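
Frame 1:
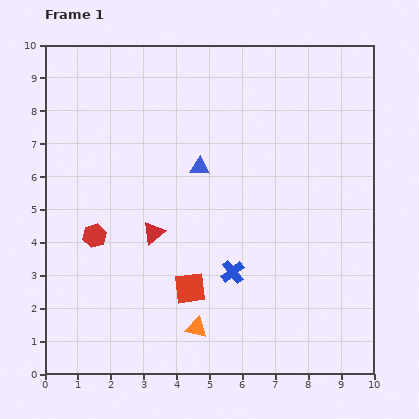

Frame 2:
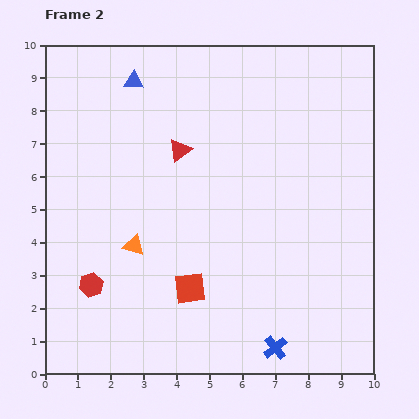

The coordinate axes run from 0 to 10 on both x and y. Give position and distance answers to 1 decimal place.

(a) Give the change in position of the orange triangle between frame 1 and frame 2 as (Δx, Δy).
(-1.9, 2.5)

The orange triangle was at (4.6, 1.4) in frame 1 and (2.7, 3.9) in frame 2.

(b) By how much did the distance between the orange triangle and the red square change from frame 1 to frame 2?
+0.9

Distance in frame 1: 1.2. Distance in frame 2: 2.1.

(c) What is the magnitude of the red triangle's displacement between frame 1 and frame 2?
2.6

The red triangle moved from (3.3, 4.3) to (4.1, 6.8), a distance of √(0.8² + 2.5²) ≈ 2.6.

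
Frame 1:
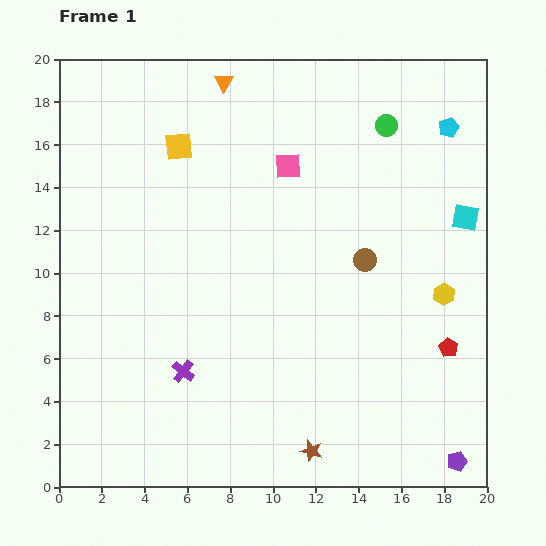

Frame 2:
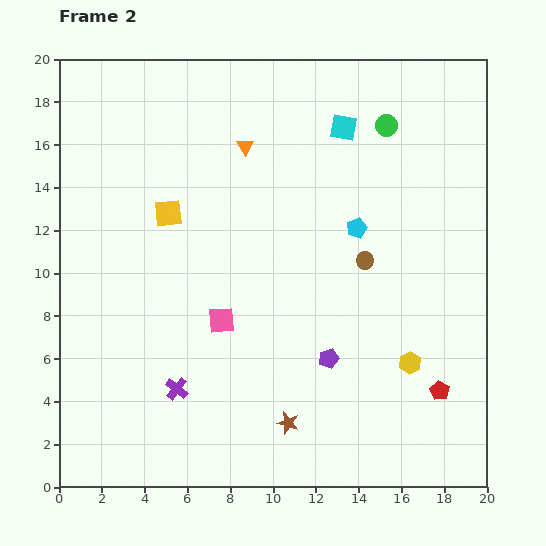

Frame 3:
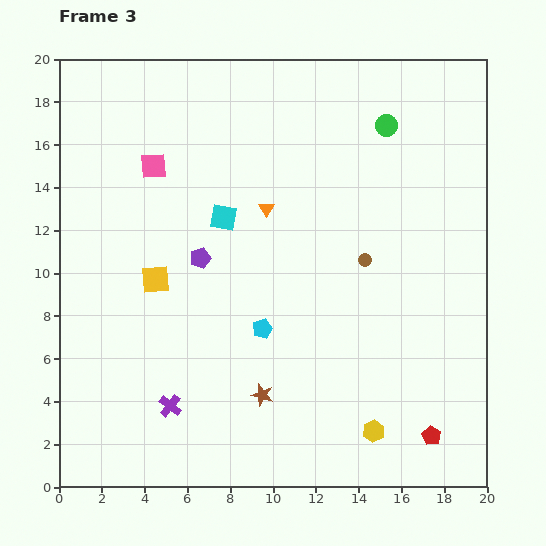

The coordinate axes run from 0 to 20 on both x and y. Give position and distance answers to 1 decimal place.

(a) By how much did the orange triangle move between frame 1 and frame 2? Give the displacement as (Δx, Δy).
(1.0, -3.0)

The orange triangle was at (7.7, 18.9) in frame 1 and (8.7, 15.9) in frame 2.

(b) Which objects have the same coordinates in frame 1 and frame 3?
the green circle, the brown circle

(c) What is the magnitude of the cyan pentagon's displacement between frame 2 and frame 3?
6.4

The cyan pentagon moved from (13.9, 12.1) to (9.5, 7.4), a distance of √(4.4² + 4.7²) ≈ 6.4.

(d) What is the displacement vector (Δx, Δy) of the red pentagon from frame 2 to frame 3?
(-0.4, -2.1)

The red pentagon was at (17.8, 4.5) in frame 2 and (17.4, 2.4) in frame 3.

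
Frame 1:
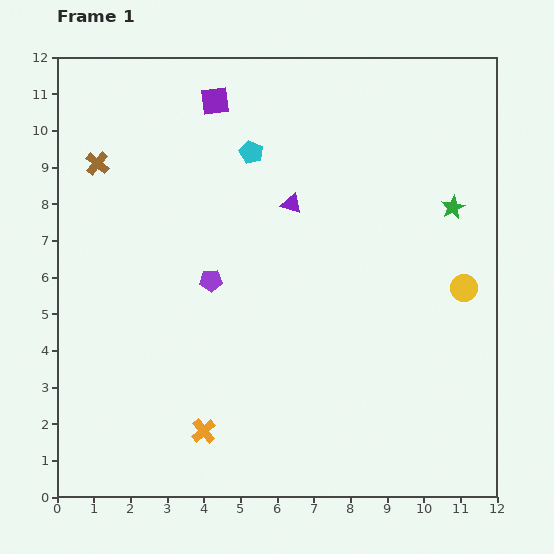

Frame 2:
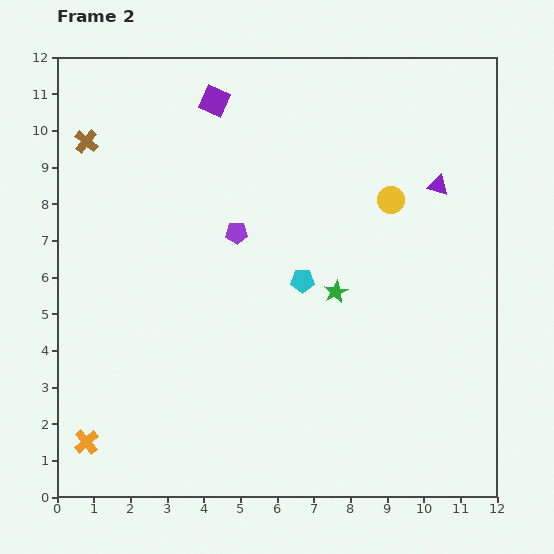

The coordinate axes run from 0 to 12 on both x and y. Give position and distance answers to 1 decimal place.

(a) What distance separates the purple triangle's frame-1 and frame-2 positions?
4.0

The purple triangle moved from (6.4, 8.0) to (10.4, 8.5), a distance of √(4.0² + 0.5²) ≈ 4.0.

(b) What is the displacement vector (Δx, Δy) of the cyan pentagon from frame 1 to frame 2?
(1.4, -3.5)

The cyan pentagon was at (5.3, 9.4) in frame 1 and (6.7, 5.9) in frame 2.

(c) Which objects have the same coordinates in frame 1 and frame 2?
the purple square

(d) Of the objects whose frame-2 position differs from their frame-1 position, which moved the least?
the brown cross

(moved 0.7)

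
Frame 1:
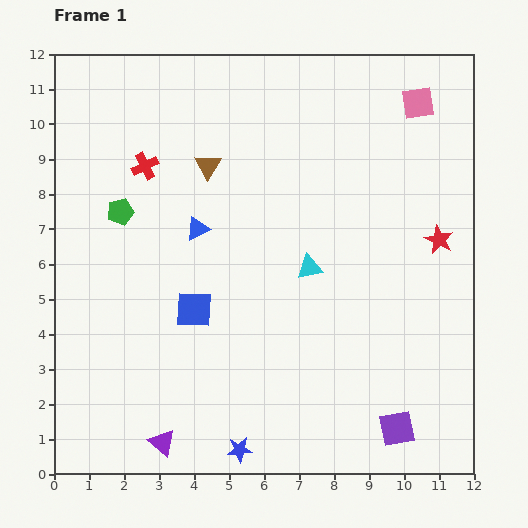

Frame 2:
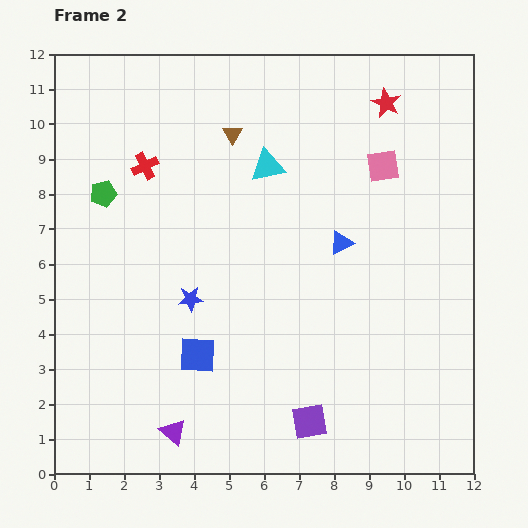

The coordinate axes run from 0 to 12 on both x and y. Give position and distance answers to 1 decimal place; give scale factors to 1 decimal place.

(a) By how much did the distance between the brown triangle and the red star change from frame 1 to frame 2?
-2.4

Distance in frame 1: 6.9. Distance in frame 2: 4.5.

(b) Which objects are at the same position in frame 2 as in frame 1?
the red cross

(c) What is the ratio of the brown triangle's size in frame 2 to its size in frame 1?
0.7×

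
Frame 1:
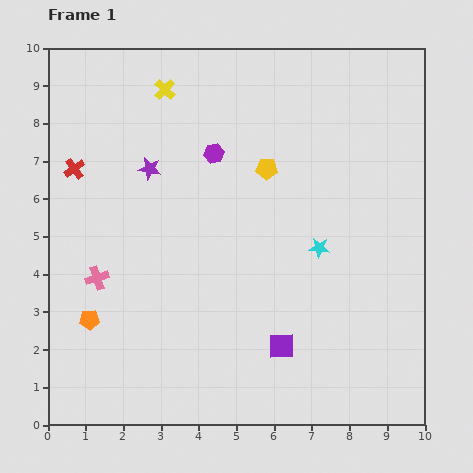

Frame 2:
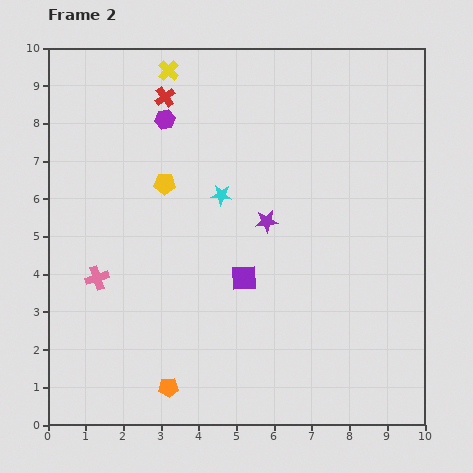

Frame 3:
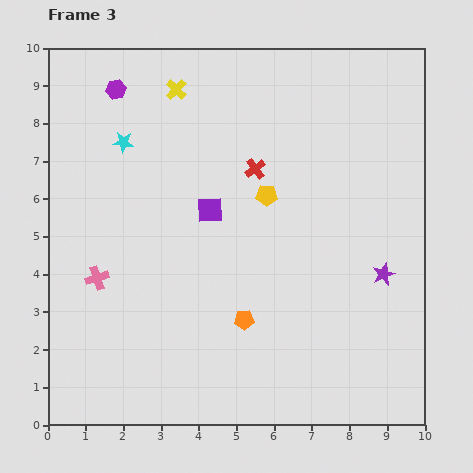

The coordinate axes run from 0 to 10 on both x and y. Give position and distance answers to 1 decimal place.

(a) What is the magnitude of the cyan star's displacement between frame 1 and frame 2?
3.0

The cyan star moved from (7.2, 4.7) to (4.6, 6.1), a distance of √(2.6² + 1.4²) ≈ 3.0.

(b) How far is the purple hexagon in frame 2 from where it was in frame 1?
1.6

The purple hexagon moved from (4.4, 7.2) to (3.1, 8.1), a distance of √(1.3² + 0.9²) ≈ 1.6.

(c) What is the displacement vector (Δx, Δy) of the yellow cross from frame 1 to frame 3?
(0.3, 0.0)

The yellow cross was at (3.1, 8.9) in frame 1 and (3.4, 8.9) in frame 3.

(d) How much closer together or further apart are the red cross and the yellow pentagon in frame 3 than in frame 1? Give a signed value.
-4.3

Distance in frame 1: 5.1. Distance in frame 3: 0.8.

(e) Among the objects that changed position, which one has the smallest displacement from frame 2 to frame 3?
the yellow cross

(moved 0.5)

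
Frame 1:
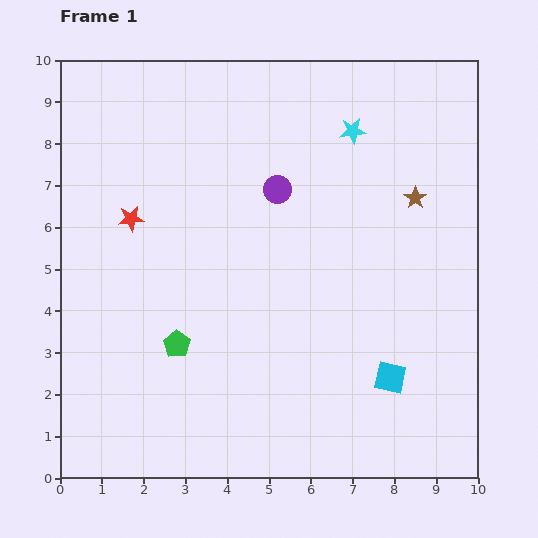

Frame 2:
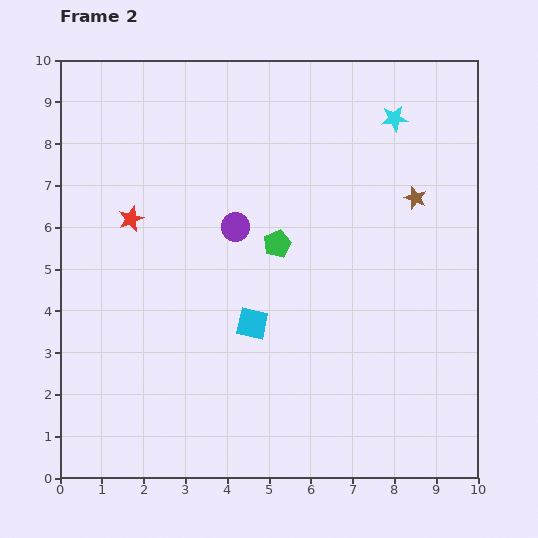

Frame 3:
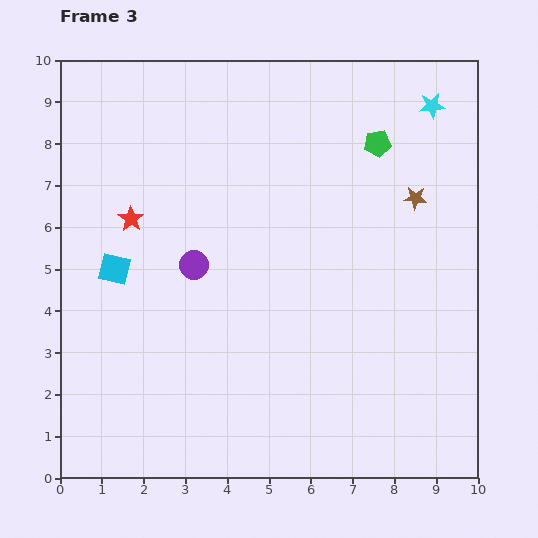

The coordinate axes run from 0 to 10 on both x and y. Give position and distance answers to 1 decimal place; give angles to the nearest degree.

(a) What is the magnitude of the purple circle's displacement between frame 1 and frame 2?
1.3

The purple circle moved from (5.2, 6.9) to (4.2, 6.0), a distance of √(1.0² + 0.9²) ≈ 1.3.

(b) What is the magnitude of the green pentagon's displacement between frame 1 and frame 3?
6.8

The green pentagon moved from (2.8, 3.2) to (7.6, 8.0), a distance of √(4.8² + 4.8²) ≈ 6.8.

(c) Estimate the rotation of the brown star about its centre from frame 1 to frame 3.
31° counter-clockwise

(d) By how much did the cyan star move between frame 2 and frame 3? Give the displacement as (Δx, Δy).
(0.9, 0.3)

The cyan star was at (8.0, 8.6) in frame 2 and (8.9, 8.9) in frame 3.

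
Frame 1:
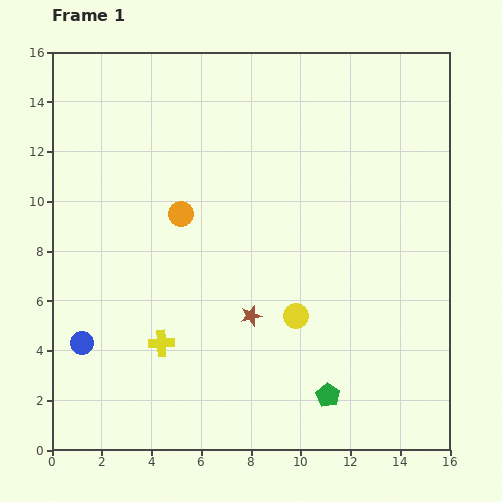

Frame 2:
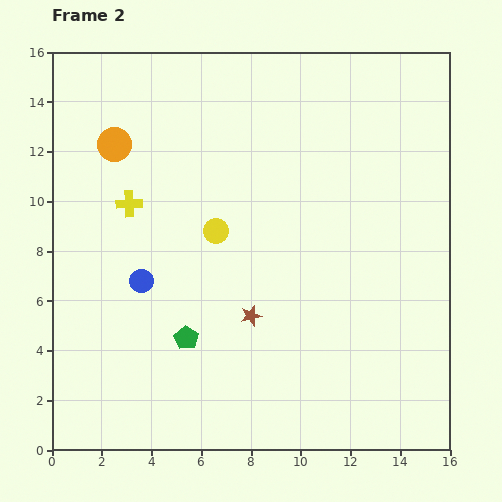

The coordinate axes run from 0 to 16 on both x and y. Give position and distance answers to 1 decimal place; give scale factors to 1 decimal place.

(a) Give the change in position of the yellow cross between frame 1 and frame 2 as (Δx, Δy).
(-1.3, 5.6)

The yellow cross was at (4.4, 4.3) in frame 1 and (3.1, 9.9) in frame 2.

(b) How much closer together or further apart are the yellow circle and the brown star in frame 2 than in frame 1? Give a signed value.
+1.9

Distance in frame 1: 1.8. Distance in frame 2: 3.7.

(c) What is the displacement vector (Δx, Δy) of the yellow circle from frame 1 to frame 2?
(-3.2, 3.4)

The yellow circle was at (9.8, 5.4) in frame 1 and (6.6, 8.8) in frame 2.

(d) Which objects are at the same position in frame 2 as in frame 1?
the brown star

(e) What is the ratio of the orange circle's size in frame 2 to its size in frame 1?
1.4×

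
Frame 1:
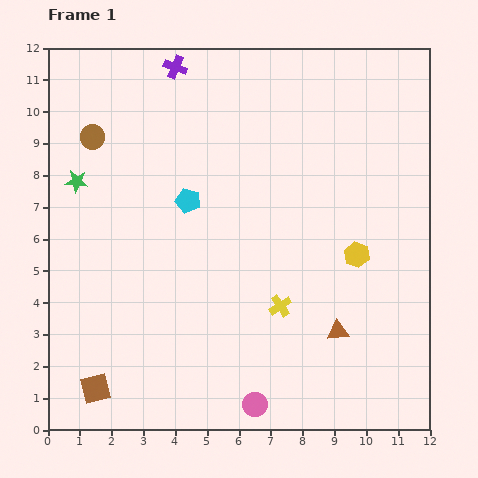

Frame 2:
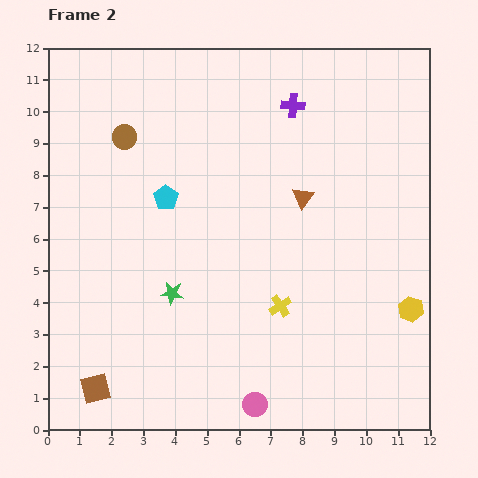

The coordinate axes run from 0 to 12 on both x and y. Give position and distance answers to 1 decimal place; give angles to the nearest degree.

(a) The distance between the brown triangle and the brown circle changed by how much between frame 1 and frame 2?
-3.9

Distance in frame 1: 9.8. Distance in frame 2: 5.9.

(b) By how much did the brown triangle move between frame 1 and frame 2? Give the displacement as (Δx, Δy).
(-1.1, 4.2)

The brown triangle was at (9.1, 3.1) in frame 1 and (8.0, 7.3) in frame 2.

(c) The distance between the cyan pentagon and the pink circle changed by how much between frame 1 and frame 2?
+0.4

Distance in frame 1: 6.7. Distance in frame 2: 7.1.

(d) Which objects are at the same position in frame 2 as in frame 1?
the pink circle, the brown square, the yellow cross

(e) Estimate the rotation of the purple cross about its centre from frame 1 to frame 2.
18° counter-clockwise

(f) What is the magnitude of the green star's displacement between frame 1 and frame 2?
4.6

The green star moved from (0.9, 7.8) to (3.9, 4.3), a distance of √(3.0² + 3.5²) ≈ 4.6.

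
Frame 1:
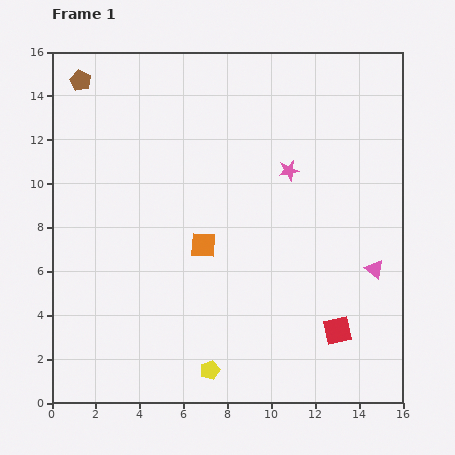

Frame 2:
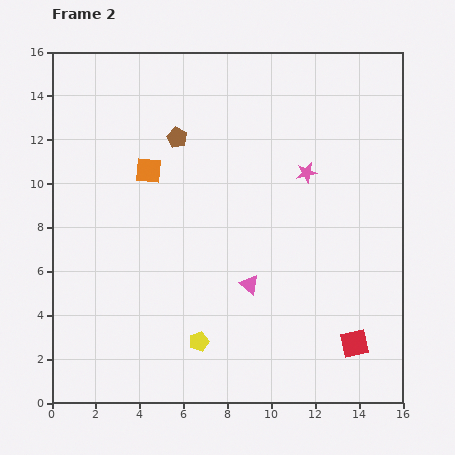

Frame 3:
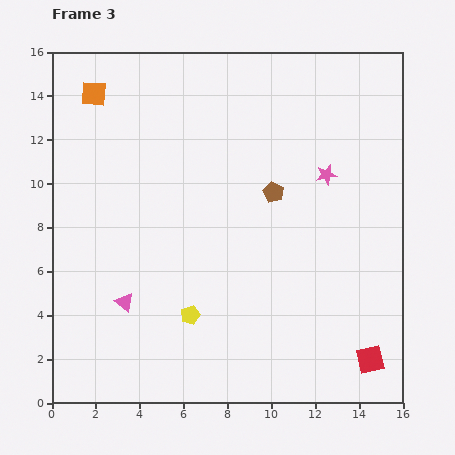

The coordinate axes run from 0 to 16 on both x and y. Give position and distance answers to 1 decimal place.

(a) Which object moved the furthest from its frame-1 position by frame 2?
the pink triangle

(moved 5.7; next 5.1)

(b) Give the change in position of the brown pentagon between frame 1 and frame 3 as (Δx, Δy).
(8.8, -5.1)

The brown pentagon was at (1.3, 14.7) in frame 1 and (10.1, 9.6) in frame 3.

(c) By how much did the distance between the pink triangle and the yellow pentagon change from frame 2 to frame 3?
-0.4

Distance in frame 2: 3.5. Distance in frame 3: 3.1.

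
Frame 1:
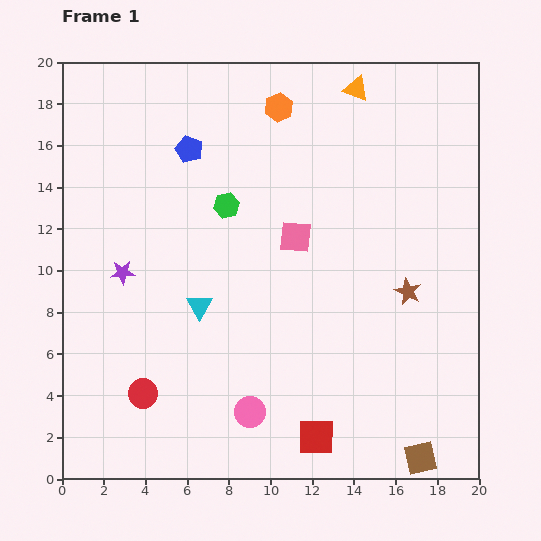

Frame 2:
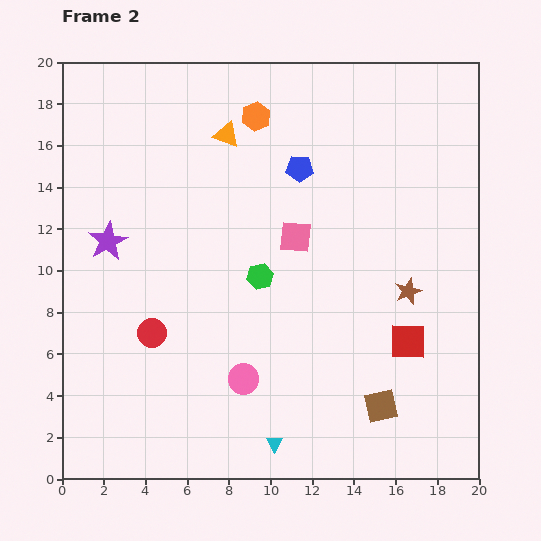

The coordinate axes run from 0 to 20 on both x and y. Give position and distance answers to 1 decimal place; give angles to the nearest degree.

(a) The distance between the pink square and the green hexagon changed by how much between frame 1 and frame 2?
-1.1

Distance in frame 1: 3.6. Distance in frame 2: 2.5.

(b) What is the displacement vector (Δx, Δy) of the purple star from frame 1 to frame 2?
(-0.7, 1.5)

The purple star was at (2.9, 9.9) in frame 1 and (2.2, 11.4) in frame 2.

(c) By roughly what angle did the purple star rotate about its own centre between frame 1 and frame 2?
26° counter-clockwise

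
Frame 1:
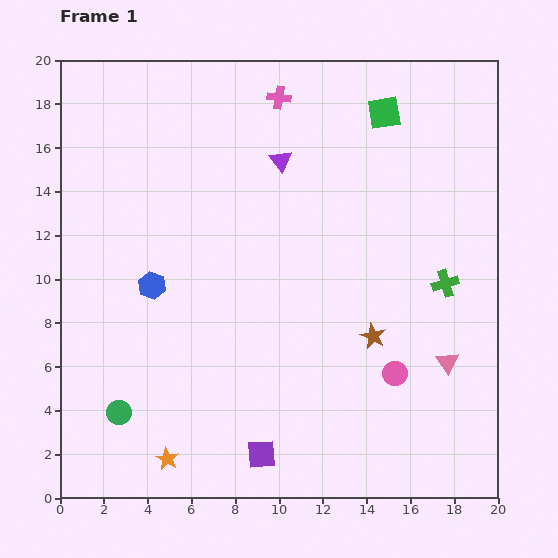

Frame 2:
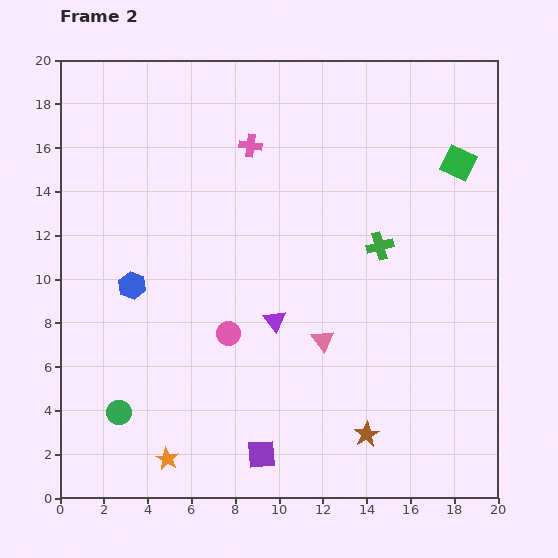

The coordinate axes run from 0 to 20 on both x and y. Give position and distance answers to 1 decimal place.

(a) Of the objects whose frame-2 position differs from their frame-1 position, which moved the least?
the blue hexagon

(moved 0.9)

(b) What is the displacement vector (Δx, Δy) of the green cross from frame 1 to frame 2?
(-3.0, 1.7)

The green cross was at (17.6, 9.8) in frame 1 and (14.6, 11.5) in frame 2.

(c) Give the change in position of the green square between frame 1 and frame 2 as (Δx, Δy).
(3.4, -2.3)

The green square was at (14.8, 17.6) in frame 1 and (18.2, 15.3) in frame 2.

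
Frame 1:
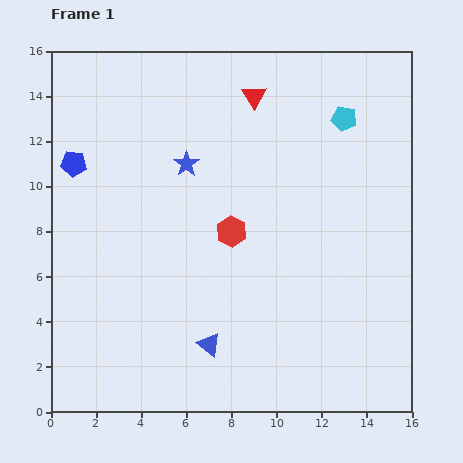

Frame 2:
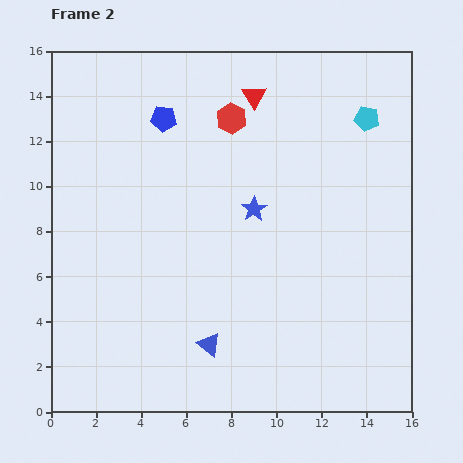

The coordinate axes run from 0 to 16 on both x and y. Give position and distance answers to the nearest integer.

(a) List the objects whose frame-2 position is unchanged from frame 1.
the blue triangle, the red triangle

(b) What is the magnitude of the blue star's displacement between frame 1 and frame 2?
4

The blue star moved from (6, 11) to (9, 9), a distance of √(3² + 2²) ≈ 4.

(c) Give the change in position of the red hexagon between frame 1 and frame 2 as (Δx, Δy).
(0, 5)

The red hexagon was at (8, 8) in frame 1 and (8, 13) in frame 2.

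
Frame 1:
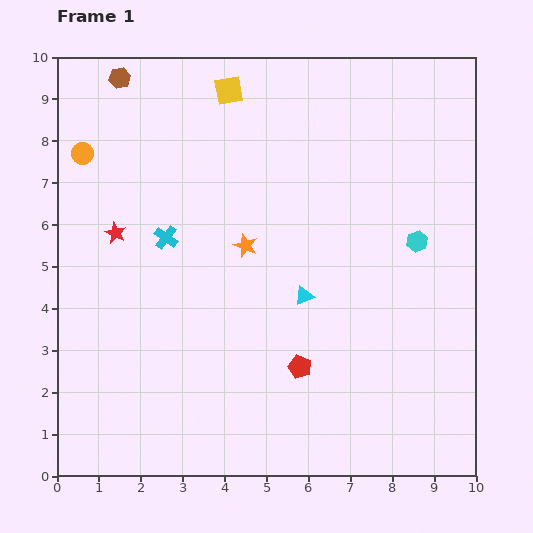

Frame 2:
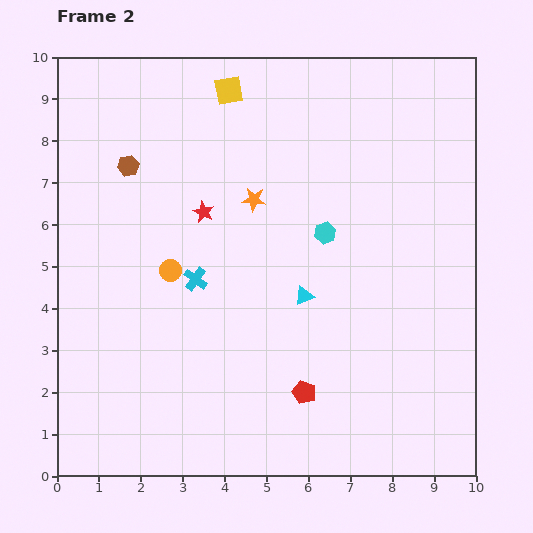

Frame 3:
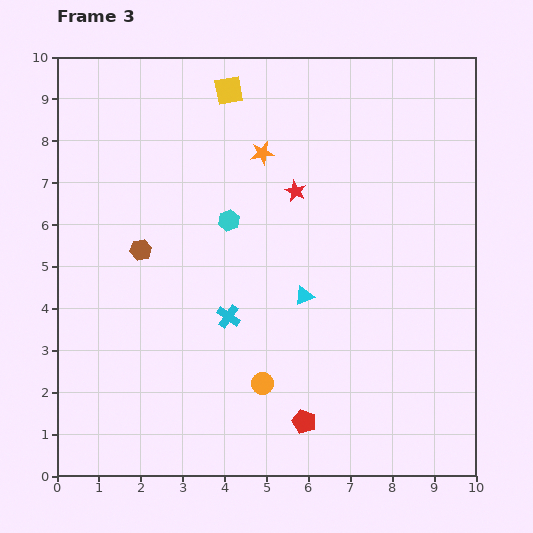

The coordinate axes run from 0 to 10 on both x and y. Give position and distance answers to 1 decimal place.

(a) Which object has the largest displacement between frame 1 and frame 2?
the orange circle

(moved 3.5; next 2.2)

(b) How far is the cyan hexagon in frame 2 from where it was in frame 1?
2.2

The cyan hexagon moved from (8.6, 5.6) to (6.4, 5.8), a distance of √(2.2² + 0.2²) ≈ 2.2.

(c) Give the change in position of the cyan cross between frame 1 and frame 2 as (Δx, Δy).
(0.7, -1.0)

The cyan cross was at (2.6, 5.7) in frame 1 and (3.3, 4.7) in frame 2.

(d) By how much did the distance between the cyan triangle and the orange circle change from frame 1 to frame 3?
-4.0

Distance in frame 1: 6.3. Distance in frame 3: 2.3.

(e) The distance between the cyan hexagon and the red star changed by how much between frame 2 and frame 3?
-1.2

Distance in frame 2: 2.9. Distance in frame 3: 1.7.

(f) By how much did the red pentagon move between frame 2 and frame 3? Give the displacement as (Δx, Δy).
(0.0, -0.7)

The red pentagon was at (5.9, 2.0) in frame 2 and (5.9, 1.3) in frame 3.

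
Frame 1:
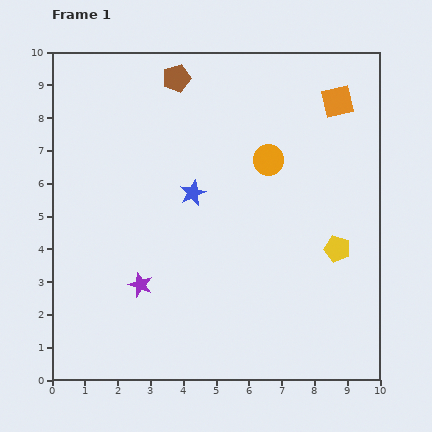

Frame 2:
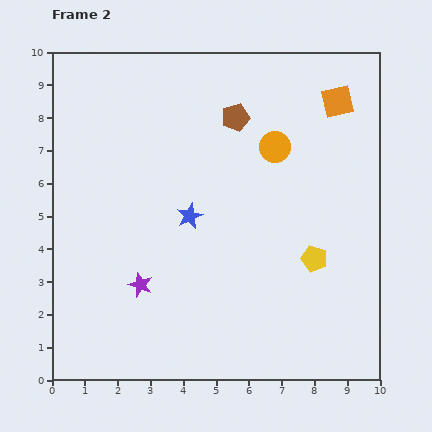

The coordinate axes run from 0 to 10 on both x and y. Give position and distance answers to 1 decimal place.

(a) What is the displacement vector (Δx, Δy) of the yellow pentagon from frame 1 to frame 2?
(-0.7, -0.3)

The yellow pentagon was at (8.7, 4.0) in frame 1 and (8.0, 3.7) in frame 2.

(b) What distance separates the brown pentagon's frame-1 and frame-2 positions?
2.2

The brown pentagon moved from (3.8, 9.2) to (5.6, 8.0), a distance of √(1.8² + 1.2²) ≈ 2.2.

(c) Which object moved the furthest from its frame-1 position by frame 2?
the brown pentagon

(moved 2.2; next 0.8)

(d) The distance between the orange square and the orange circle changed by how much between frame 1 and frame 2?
-0.4

Distance in frame 1: 2.8. Distance in frame 2: 2.4.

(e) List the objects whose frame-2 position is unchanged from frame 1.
the purple star, the orange square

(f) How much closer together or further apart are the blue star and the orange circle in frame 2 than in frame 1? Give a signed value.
+0.8

Distance in frame 1: 2.5. Distance in frame 2: 3.3.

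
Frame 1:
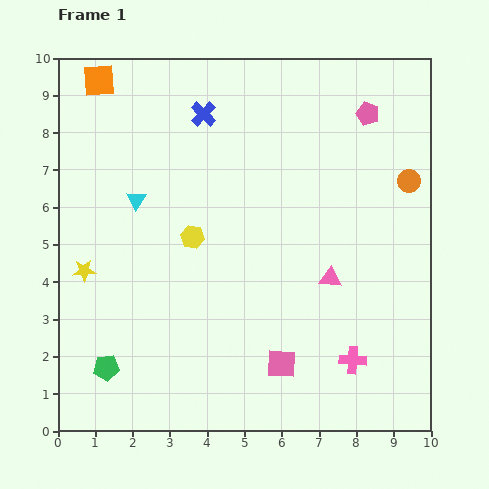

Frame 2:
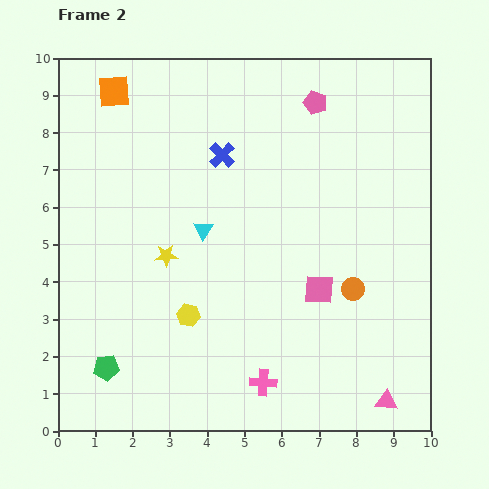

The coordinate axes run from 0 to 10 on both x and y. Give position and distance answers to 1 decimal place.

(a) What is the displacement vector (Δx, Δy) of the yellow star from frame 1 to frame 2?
(2.2, 0.4)

The yellow star was at (0.7, 4.3) in frame 1 and (2.9, 4.7) in frame 2.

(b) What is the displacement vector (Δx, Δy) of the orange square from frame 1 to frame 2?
(0.4, -0.3)

The orange square was at (1.1, 9.4) in frame 1 and (1.5, 9.1) in frame 2.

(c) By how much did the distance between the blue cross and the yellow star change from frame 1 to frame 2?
-2.2

Distance in frame 1: 5.3. Distance in frame 2: 3.1.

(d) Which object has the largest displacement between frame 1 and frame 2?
the pink triangle

(moved 3.6; next 3.3)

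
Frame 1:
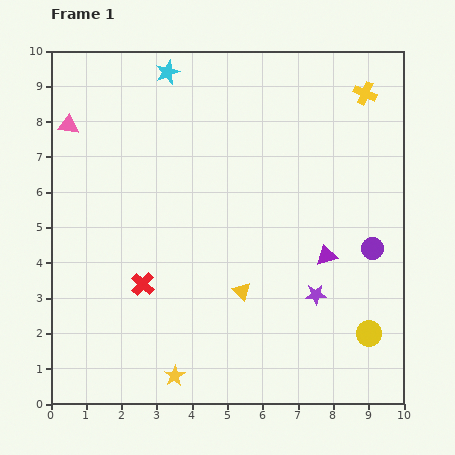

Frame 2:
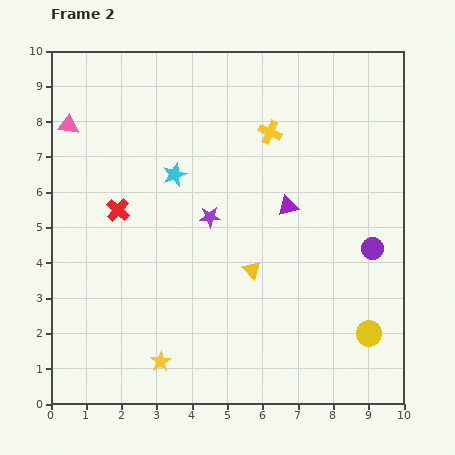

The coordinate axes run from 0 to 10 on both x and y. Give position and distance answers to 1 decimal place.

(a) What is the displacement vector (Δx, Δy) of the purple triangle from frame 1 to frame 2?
(-1.1, 1.4)

The purple triangle was at (7.8, 4.2) in frame 1 and (6.7, 5.6) in frame 2.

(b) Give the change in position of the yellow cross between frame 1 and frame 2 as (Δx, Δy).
(-2.7, -1.1)

The yellow cross was at (8.9, 8.8) in frame 1 and (6.2, 7.7) in frame 2.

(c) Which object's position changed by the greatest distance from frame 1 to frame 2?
the purple star

(moved 3.7; next 2.9)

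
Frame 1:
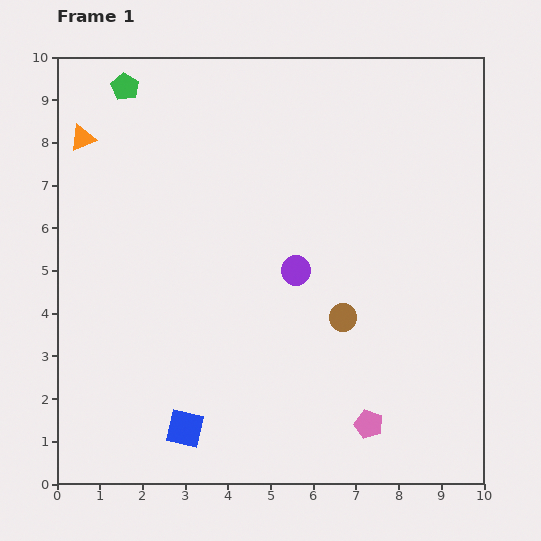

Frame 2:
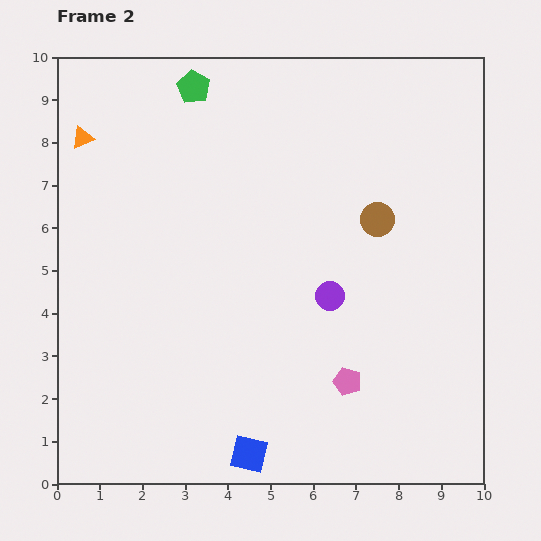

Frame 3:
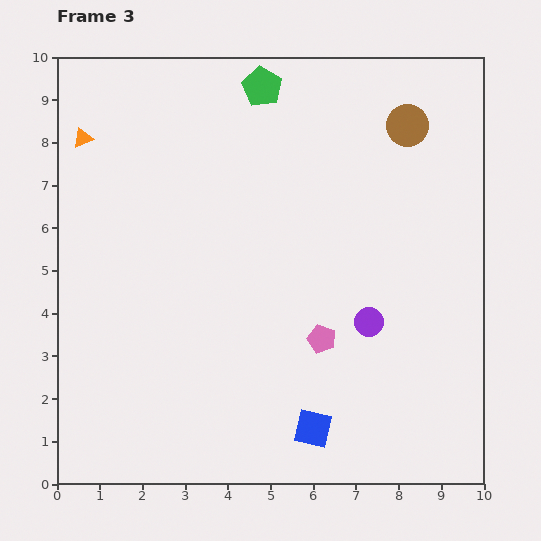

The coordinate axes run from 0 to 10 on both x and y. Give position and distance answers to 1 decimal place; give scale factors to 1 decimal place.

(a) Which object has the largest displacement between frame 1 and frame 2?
the brown circle

(moved 2.4; next 1.6)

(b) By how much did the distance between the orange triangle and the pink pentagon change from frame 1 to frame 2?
-1.1

Distance in frame 1: 9.5. Distance in frame 2: 8.4.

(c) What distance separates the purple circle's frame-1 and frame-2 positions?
1.0

The purple circle moved from (5.6, 5.0) to (6.4, 4.4), a distance of √(0.8² + 0.6²) ≈ 1.0.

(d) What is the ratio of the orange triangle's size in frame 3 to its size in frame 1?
0.8×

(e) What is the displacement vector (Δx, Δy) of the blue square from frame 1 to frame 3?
(3.0, 0.0)

The blue square was at (3.0, 1.3) in frame 1 and (6.0, 1.3) in frame 3.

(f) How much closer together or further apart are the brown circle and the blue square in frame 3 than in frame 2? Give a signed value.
+1.1

Distance in frame 2: 6.3. Distance in frame 3: 7.4.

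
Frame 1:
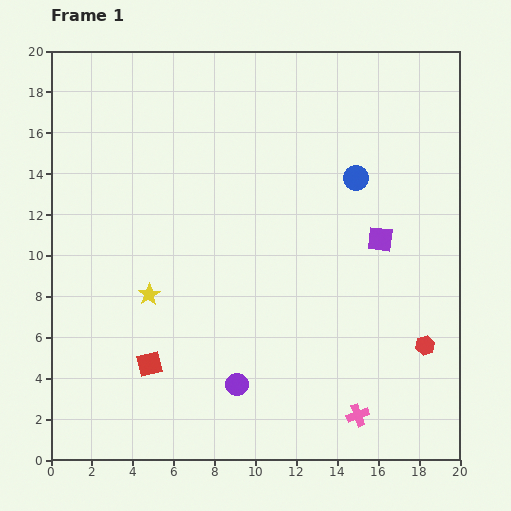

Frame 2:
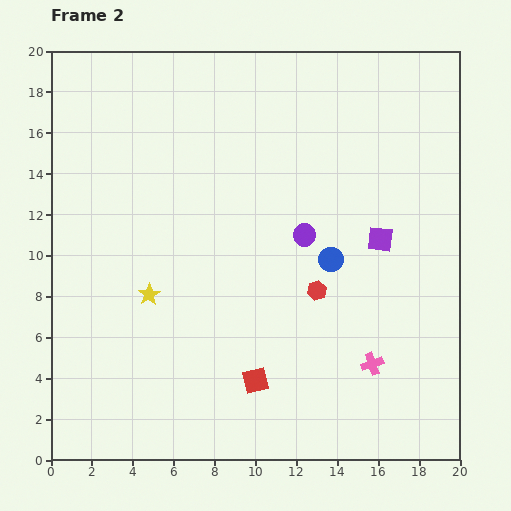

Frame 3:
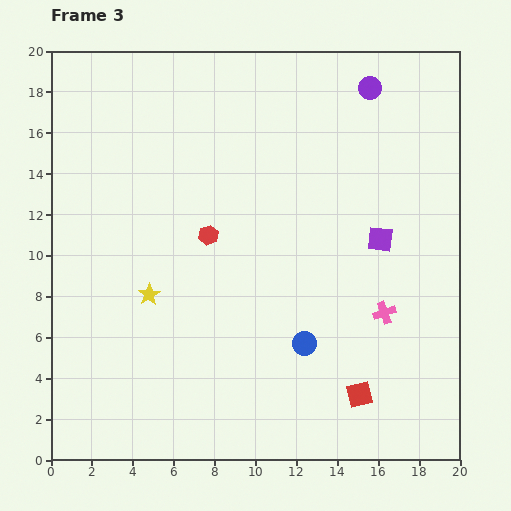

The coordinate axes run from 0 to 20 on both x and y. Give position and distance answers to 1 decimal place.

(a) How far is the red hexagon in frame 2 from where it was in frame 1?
5.9

The red hexagon moved from (18.3, 5.6) to (13.0, 8.3), a distance of √(5.3² + 2.7²) ≈ 5.9.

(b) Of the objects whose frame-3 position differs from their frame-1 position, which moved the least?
the pink cross

(moved 5.2)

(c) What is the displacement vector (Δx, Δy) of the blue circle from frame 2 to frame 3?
(-1.3, -4.1)

The blue circle was at (13.7, 9.8) in frame 2 and (12.4, 5.7) in frame 3.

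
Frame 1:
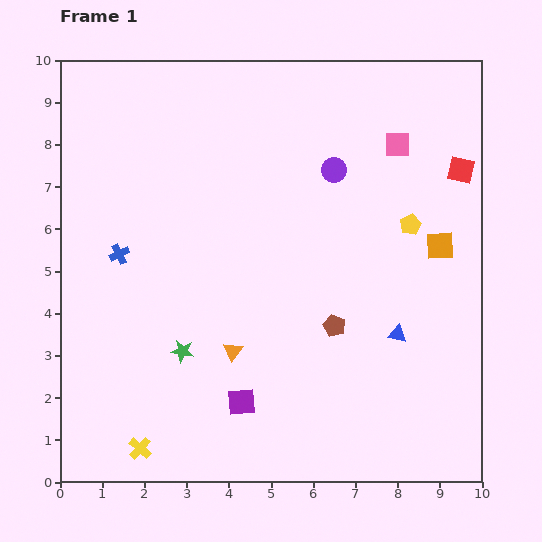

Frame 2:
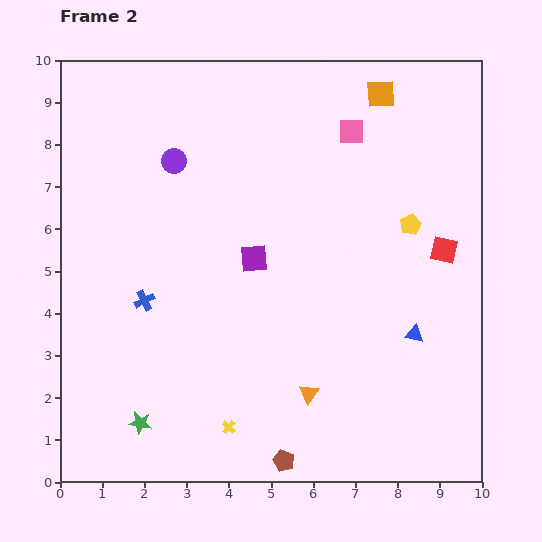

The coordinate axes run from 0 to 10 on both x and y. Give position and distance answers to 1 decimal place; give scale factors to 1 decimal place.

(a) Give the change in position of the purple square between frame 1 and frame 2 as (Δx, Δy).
(0.3, 3.4)

The purple square was at (4.3, 1.9) in frame 1 and (4.6, 5.3) in frame 2.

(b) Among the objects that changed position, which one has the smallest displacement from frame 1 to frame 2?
the blue triangle

(moved 0.4)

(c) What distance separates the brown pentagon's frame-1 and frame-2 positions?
3.4

The brown pentagon moved from (6.5, 3.7) to (5.3, 0.5), a distance of √(1.2² + 3.2²) ≈ 3.4.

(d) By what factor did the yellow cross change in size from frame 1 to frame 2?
0.6×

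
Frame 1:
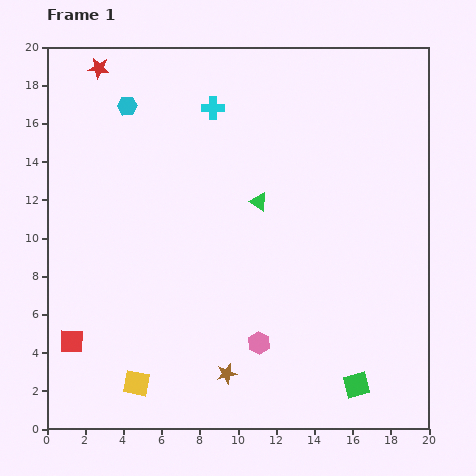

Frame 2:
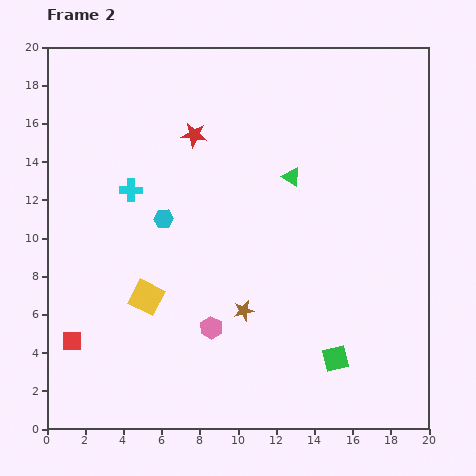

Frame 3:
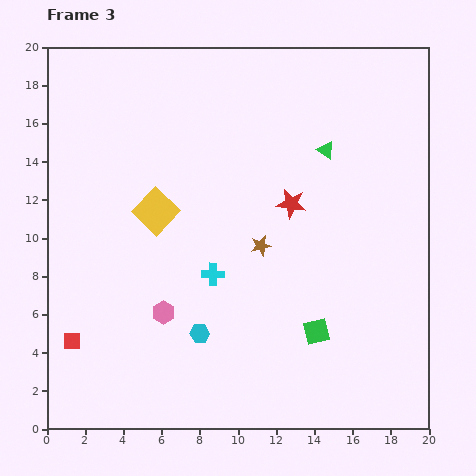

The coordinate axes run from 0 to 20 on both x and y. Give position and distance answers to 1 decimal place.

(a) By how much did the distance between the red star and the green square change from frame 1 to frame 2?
-7.6

Distance in frame 1: 21.4. Distance in frame 2: 13.8.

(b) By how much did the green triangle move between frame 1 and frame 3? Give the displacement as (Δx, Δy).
(3.5, 2.7)

The green triangle was at (11.1, 11.9) in frame 1 and (14.6, 14.6) in frame 3.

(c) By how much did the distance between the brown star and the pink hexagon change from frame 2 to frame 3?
+4.3

Distance in frame 2: 1.9. Distance in frame 3: 6.2.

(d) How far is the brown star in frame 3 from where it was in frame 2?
3.5

The brown star moved from (10.3, 6.2) to (11.2, 9.6), a distance of √(0.9² + 3.4²) ≈ 3.5.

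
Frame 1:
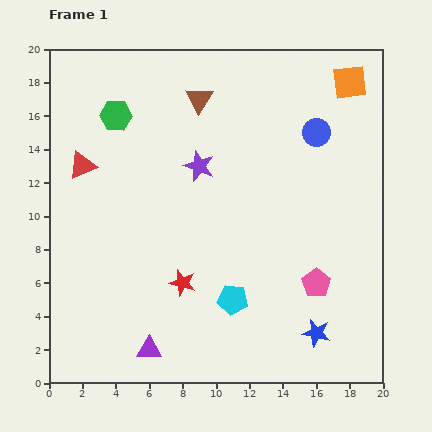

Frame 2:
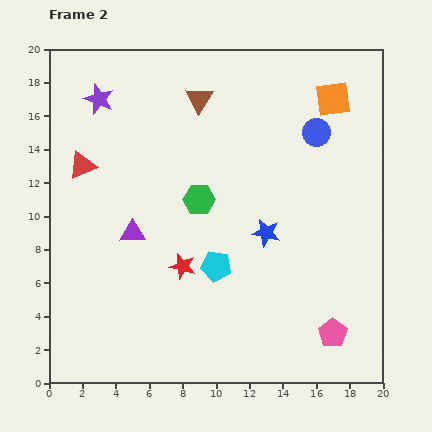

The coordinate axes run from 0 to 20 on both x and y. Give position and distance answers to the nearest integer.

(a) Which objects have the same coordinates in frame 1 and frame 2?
the red triangle, the blue circle, the brown triangle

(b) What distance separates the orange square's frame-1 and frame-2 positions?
1

The orange square moved from (18, 18) to (17, 17), a distance of √(1² + 1²) ≈ 1.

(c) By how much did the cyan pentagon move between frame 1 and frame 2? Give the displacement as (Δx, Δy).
(-1, 2)

The cyan pentagon was at (11, 5) in frame 1 and (10, 7) in frame 2.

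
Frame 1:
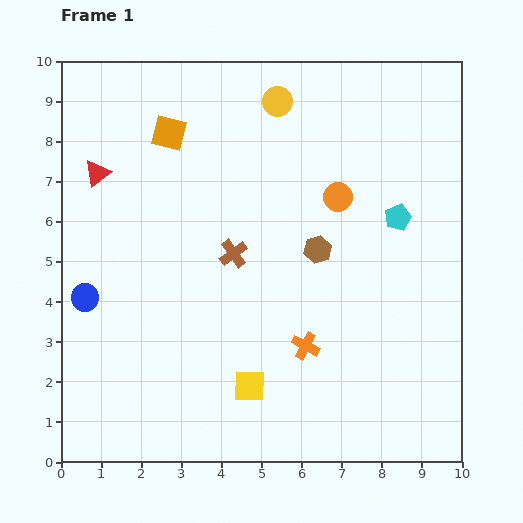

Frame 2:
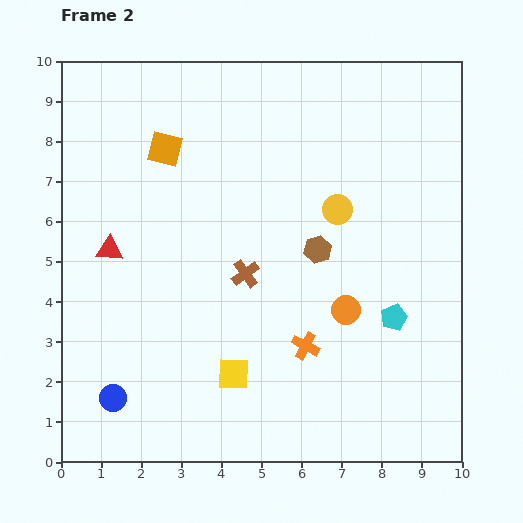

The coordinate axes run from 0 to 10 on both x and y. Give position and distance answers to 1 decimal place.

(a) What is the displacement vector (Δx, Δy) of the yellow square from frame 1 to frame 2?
(-0.4, 0.3)

The yellow square was at (4.7, 1.9) in frame 1 and (4.3, 2.2) in frame 2.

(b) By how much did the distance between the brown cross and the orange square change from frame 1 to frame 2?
+0.3

Distance in frame 1: 3.4. Distance in frame 2: 3.7.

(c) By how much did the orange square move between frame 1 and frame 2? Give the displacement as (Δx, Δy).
(-0.1, -0.4)

The orange square was at (2.7, 8.2) in frame 1 and (2.6, 7.8) in frame 2.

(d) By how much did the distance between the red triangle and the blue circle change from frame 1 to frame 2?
+0.6

Distance in frame 1: 3.1. Distance in frame 2: 3.7.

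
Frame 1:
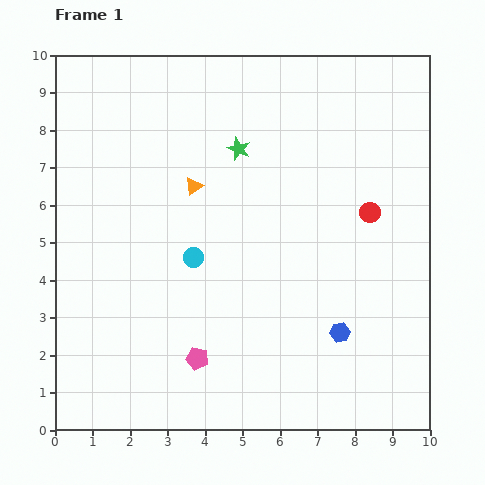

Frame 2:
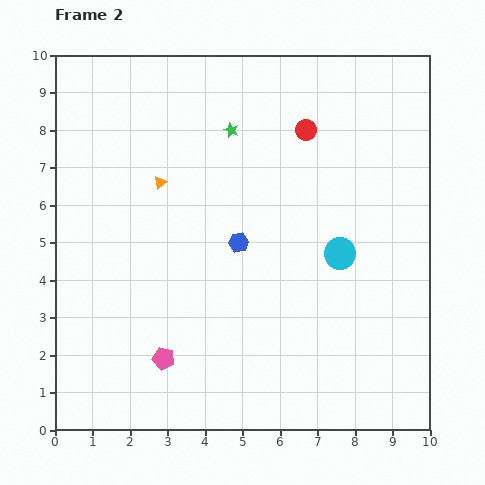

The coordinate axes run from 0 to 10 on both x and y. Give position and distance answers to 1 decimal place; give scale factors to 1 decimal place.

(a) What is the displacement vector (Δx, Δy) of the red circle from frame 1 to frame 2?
(-1.7, 2.2)

The red circle was at (8.4, 5.8) in frame 1 and (6.7, 8.0) in frame 2.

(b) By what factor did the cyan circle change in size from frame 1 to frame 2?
1.5×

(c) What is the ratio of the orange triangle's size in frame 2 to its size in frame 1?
0.7×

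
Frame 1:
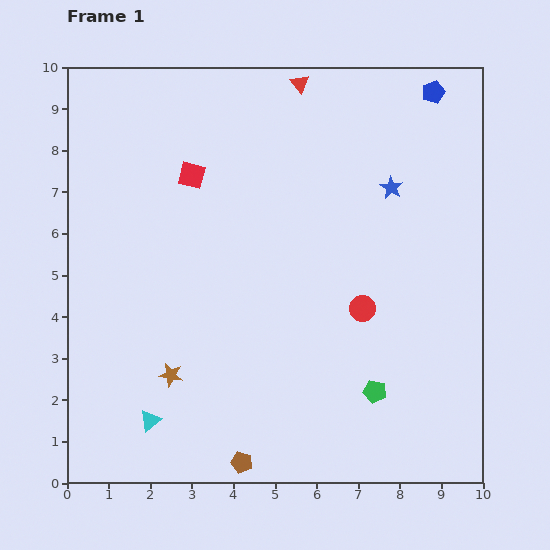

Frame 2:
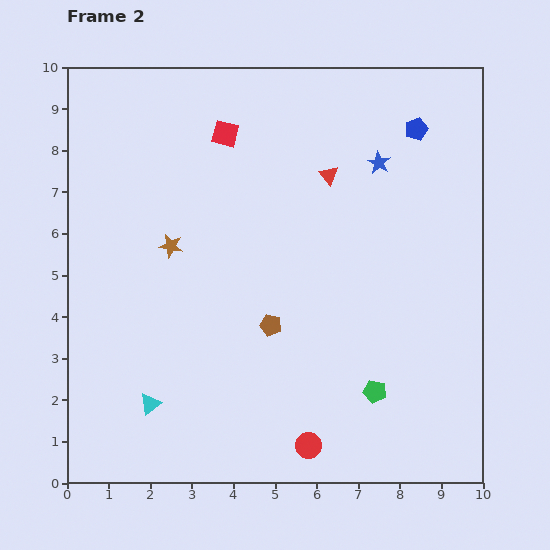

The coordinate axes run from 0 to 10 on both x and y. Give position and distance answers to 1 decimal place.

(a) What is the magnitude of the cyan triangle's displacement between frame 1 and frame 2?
0.4

The cyan triangle moved from (2.0, 1.5) to (2.0, 1.9), a distance of √(0.0² + 0.4²) ≈ 0.4.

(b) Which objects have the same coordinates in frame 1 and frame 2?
the green pentagon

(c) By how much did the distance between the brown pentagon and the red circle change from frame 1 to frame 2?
-1.7

Distance in frame 1: 4.7. Distance in frame 2: 3.0.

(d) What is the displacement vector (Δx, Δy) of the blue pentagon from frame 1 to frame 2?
(-0.4, -0.9)

The blue pentagon was at (8.8, 9.4) in frame 1 and (8.4, 8.5) in frame 2.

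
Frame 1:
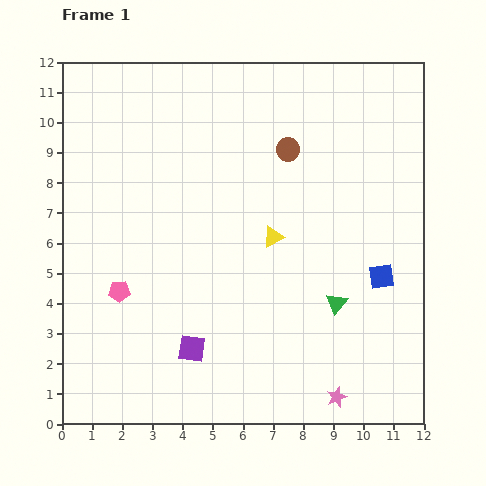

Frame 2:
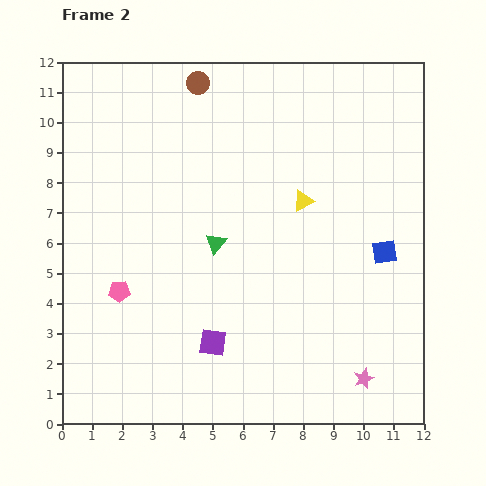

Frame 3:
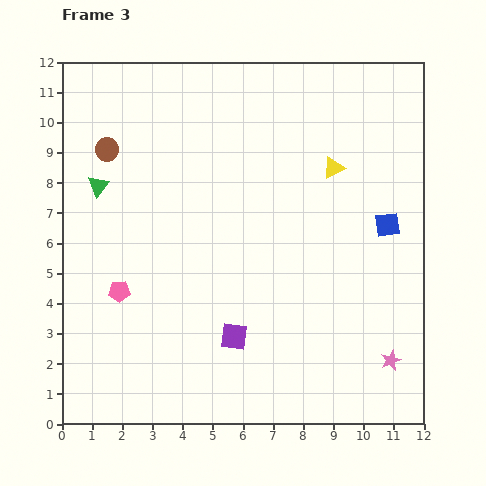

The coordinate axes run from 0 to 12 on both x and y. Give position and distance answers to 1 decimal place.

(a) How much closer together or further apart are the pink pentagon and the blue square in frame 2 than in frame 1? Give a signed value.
+0.2

Distance in frame 1: 8.7. Distance in frame 2: 8.9.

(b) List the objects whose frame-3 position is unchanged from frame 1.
the pink pentagon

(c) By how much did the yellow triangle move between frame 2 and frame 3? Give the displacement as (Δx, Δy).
(1.0, 1.1)

The yellow triangle was at (8.0, 7.4) in frame 2 and (9.0, 8.5) in frame 3.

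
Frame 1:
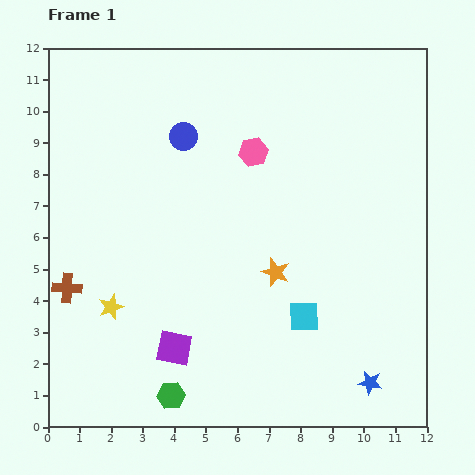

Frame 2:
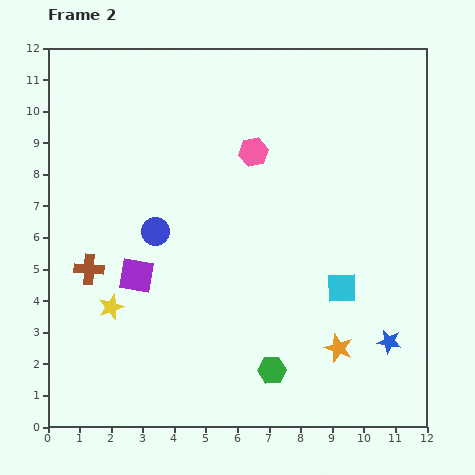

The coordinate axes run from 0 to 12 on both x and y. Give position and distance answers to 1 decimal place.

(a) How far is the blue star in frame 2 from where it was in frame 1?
1.4

The blue star moved from (10.2, 1.4) to (10.8, 2.7), a distance of √(0.6² + 1.3²) ≈ 1.4.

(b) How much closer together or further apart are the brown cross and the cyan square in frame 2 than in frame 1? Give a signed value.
+0.4

Distance in frame 1: 7.6. Distance in frame 2: 8.0.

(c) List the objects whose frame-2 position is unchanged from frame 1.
the pink hexagon, the yellow star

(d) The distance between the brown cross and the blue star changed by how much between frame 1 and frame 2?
-0.3

Distance in frame 1: 10.1. Distance in frame 2: 9.8.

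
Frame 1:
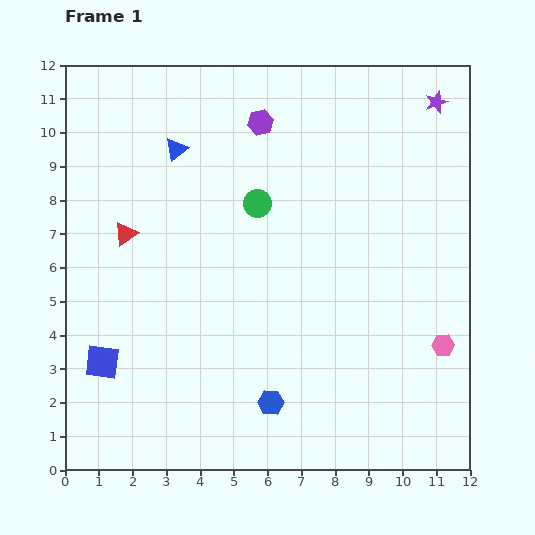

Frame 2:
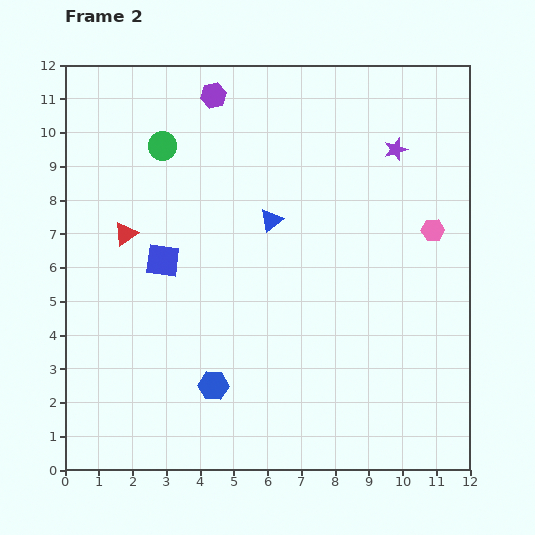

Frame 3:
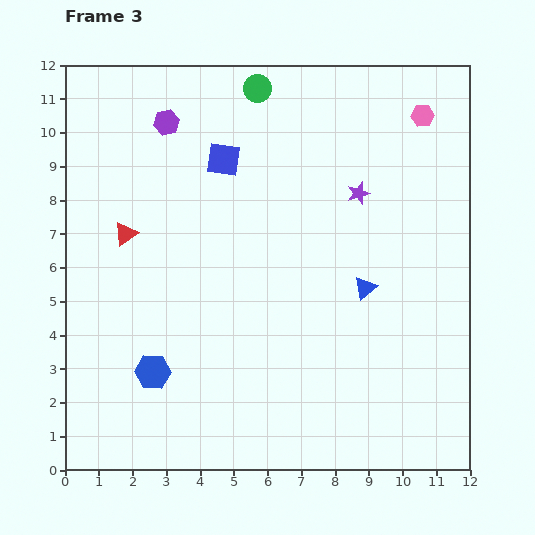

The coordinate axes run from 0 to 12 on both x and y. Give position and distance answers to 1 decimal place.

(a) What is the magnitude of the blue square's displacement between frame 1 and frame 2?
3.5

The blue square moved from (1.1, 3.2) to (2.9, 6.2), a distance of √(1.8² + 3.0²) ≈ 3.5.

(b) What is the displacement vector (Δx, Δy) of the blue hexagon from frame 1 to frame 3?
(-3.5, 0.9)

The blue hexagon was at (6.1, 2.0) in frame 1 and (2.6, 2.9) in frame 3.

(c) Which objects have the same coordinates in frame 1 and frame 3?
the red triangle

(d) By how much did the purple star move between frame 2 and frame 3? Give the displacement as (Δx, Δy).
(-1.1, -1.3)

The purple star was at (9.8, 9.5) in frame 2 and (8.7, 8.2) in frame 3.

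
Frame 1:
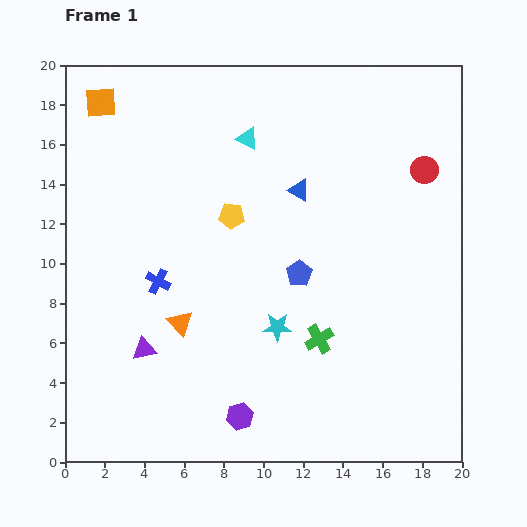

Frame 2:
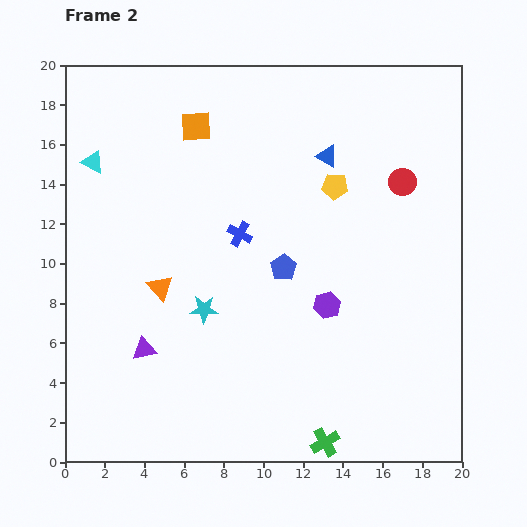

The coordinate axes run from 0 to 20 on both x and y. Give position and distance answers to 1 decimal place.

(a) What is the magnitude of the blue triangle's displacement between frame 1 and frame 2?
2.2

The blue triangle moved from (11.8, 13.7) to (13.2, 15.4), a distance of √(1.4² + 1.7²) ≈ 2.2.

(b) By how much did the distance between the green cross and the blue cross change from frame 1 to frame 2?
+2.7

Distance in frame 1: 8.6. Distance in frame 2: 11.3.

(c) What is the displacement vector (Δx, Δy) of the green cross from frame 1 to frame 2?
(0.3, -5.2)

The green cross was at (12.8, 6.2) in frame 1 and (13.1, 1.0) in frame 2.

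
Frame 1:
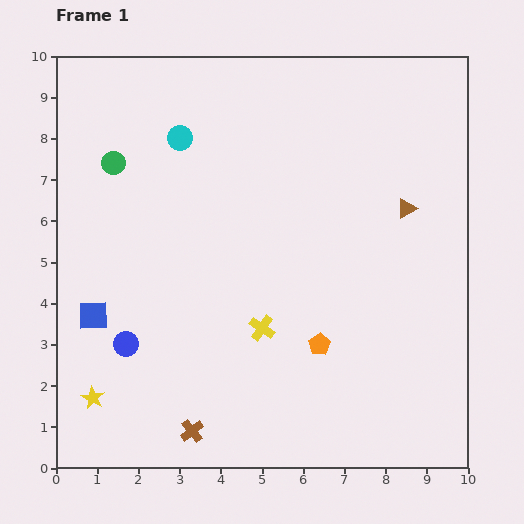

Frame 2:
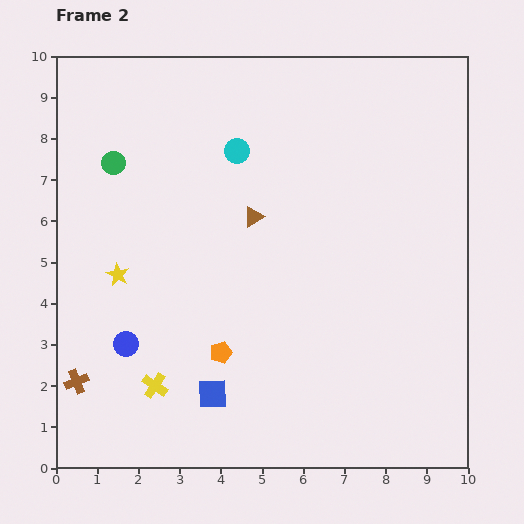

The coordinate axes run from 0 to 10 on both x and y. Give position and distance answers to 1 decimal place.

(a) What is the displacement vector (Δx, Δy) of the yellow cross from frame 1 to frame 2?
(-2.6, -1.4)

The yellow cross was at (5.0, 3.4) in frame 1 and (2.4, 2.0) in frame 2.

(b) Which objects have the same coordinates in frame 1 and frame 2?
the green circle, the blue circle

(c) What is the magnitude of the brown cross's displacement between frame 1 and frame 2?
3.0

The brown cross moved from (3.3, 0.9) to (0.5, 2.1), a distance of √(2.8² + 1.2²) ≈ 3.0.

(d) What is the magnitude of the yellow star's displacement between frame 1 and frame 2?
3.1

The yellow star moved from (0.9, 1.7) to (1.5, 4.7), a distance of √(0.6² + 3.0²) ≈ 3.1.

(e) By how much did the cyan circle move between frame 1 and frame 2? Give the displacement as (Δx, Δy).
(1.4, -0.3)

The cyan circle was at (3.0, 8.0) in frame 1 and (4.4, 7.7) in frame 2.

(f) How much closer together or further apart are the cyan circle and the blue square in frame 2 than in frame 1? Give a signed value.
+1.1

Distance in frame 1: 4.8. Distance in frame 2: 5.9.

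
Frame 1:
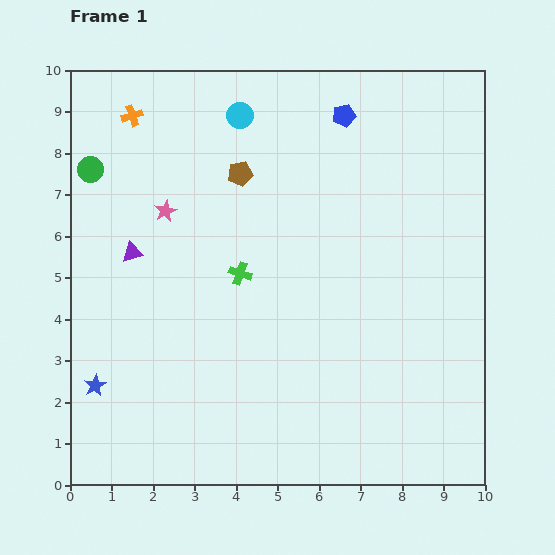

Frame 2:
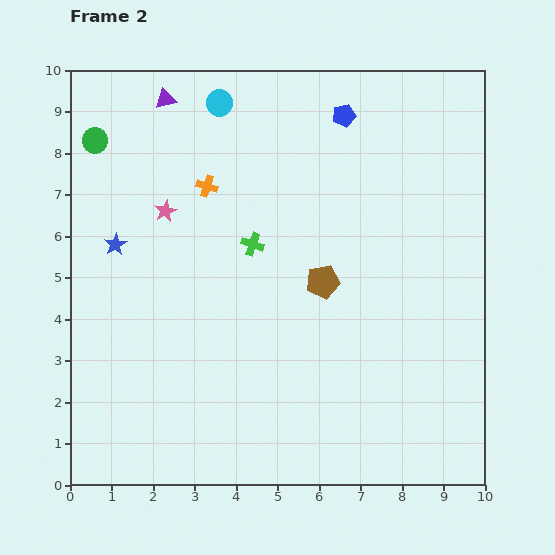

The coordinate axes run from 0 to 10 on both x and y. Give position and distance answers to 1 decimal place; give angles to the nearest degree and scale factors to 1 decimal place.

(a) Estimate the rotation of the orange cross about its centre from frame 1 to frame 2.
35° clockwise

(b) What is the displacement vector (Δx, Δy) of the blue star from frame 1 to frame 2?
(0.5, 3.4)

The blue star was at (0.6, 2.4) in frame 1 and (1.1, 5.8) in frame 2.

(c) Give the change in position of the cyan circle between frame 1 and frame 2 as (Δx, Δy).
(-0.5, 0.3)

The cyan circle was at (4.1, 8.9) in frame 1 and (3.6, 9.2) in frame 2.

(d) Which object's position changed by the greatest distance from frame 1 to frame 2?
the purple triangle

(moved 3.8; next 3.4)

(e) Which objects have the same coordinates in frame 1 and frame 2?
the blue pentagon, the pink star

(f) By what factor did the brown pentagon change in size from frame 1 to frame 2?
1.4×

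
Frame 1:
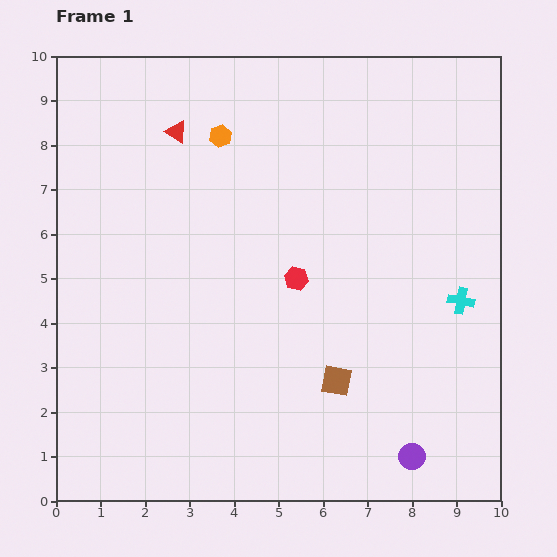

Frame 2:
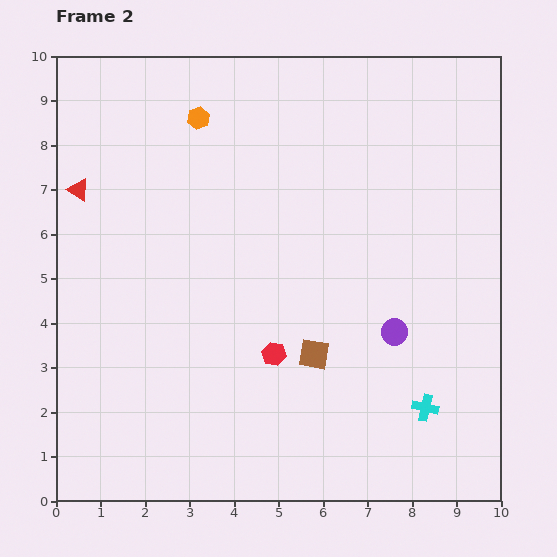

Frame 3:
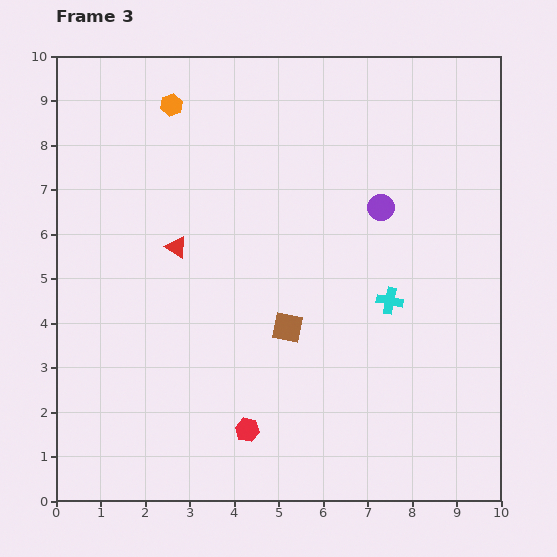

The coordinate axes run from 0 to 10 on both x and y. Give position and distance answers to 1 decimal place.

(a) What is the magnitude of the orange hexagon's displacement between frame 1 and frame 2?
0.6

The orange hexagon moved from (3.7, 8.2) to (3.2, 8.6), a distance of √(0.5² + 0.4²) ≈ 0.6.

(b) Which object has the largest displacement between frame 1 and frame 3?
the purple circle

(moved 5.6; next 3.6)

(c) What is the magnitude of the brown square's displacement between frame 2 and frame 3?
0.8

The brown square moved from (5.8, 3.3) to (5.2, 3.9), a distance of √(0.6² + 0.6²) ≈ 0.8.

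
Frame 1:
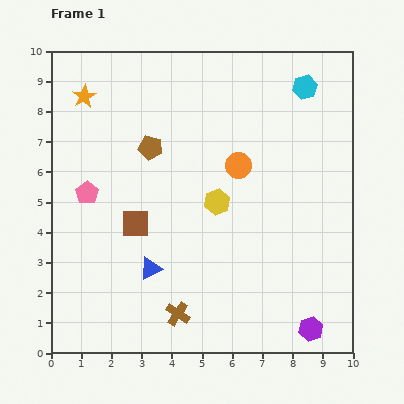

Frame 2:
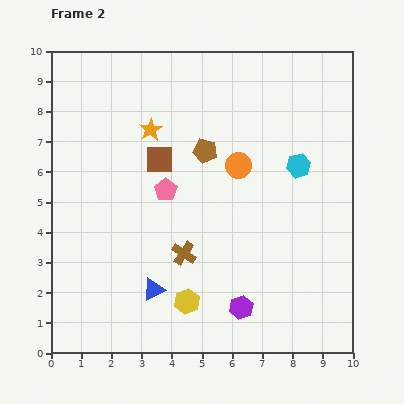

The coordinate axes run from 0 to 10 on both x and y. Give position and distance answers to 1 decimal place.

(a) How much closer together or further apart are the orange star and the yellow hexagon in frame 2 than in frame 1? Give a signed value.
+0.2

Distance in frame 1: 5.6. Distance in frame 2: 5.8.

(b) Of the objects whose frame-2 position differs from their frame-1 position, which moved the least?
the blue triangle

(moved 0.7)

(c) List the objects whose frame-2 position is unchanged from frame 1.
the orange circle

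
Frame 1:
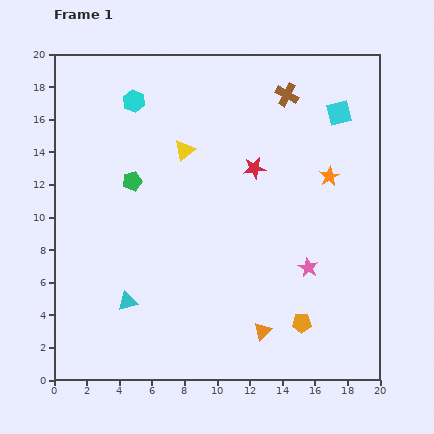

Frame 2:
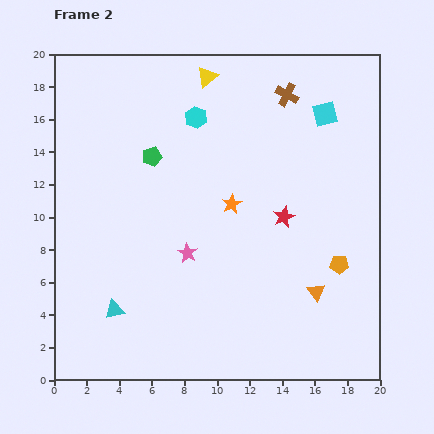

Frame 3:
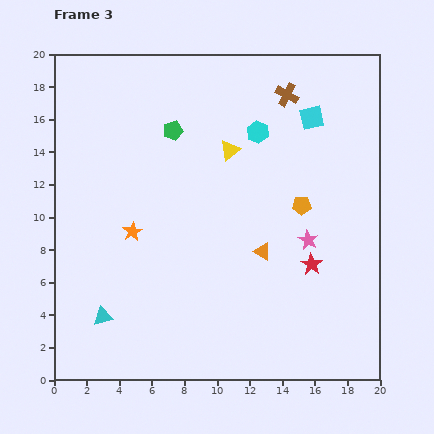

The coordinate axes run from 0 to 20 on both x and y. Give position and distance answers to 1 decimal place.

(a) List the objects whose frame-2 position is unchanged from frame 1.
the brown cross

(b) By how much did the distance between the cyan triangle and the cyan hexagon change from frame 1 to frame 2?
+0.5

Distance in frame 1: 12.3. Distance in frame 2: 12.8.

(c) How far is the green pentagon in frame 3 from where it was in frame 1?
4.0

The green pentagon moved from (4.8, 12.2) to (7.3, 15.3), a distance of √(2.5² + 3.1²) ≈ 4.0.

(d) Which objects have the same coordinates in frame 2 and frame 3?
the brown cross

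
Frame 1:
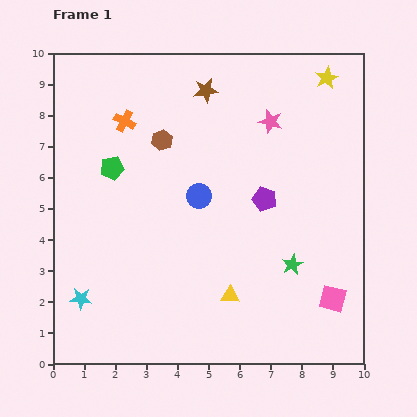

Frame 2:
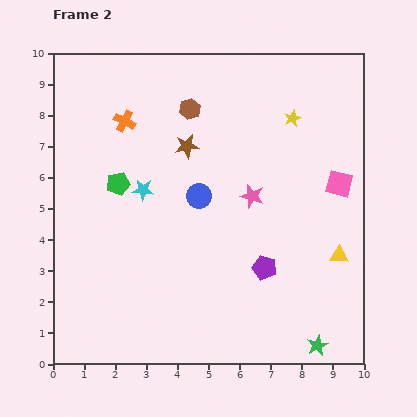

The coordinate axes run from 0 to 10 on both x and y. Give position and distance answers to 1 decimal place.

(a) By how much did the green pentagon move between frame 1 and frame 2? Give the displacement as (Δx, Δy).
(0.2, -0.5)

The green pentagon was at (1.9, 6.3) in frame 1 and (2.1, 5.8) in frame 2.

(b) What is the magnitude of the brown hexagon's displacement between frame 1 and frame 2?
1.3

The brown hexagon moved from (3.5, 7.2) to (4.4, 8.2), a distance of √(0.9² + 1.0²) ≈ 1.3.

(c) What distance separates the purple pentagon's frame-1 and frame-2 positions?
2.2

The purple pentagon moved from (6.8, 5.3) to (6.8, 3.1), a distance of √(0.0² + 2.2²) ≈ 2.2.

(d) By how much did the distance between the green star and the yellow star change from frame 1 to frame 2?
+1.2

Distance in frame 1: 6.1. Distance in frame 2: 7.3.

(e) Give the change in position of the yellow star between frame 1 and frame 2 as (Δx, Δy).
(-1.1, -1.3)

The yellow star was at (8.8, 9.2) in frame 1 and (7.7, 7.9) in frame 2.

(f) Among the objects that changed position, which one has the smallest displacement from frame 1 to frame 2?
the green pentagon

(moved 0.5)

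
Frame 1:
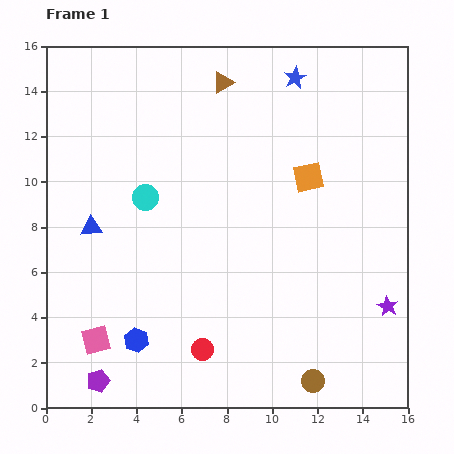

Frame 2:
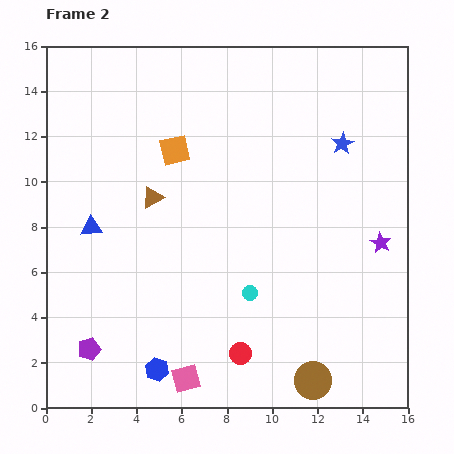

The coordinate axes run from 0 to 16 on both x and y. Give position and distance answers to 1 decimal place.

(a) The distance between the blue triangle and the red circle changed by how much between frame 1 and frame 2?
+1.4

Distance in frame 1: 7.3. Distance in frame 2: 8.7.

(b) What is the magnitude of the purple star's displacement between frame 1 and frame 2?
2.8

The purple star moved from (15.1, 4.5) to (14.8, 7.3), a distance of √(0.3² + 2.8²) ≈ 2.8.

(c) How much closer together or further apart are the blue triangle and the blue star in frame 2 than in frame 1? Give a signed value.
+0.5

Distance in frame 1: 11.2. Distance in frame 2: 11.7.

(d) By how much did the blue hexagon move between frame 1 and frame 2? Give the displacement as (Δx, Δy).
(0.9, -1.3)

The blue hexagon was at (4.0, 3.0) in frame 1 and (4.9, 1.7) in frame 2.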